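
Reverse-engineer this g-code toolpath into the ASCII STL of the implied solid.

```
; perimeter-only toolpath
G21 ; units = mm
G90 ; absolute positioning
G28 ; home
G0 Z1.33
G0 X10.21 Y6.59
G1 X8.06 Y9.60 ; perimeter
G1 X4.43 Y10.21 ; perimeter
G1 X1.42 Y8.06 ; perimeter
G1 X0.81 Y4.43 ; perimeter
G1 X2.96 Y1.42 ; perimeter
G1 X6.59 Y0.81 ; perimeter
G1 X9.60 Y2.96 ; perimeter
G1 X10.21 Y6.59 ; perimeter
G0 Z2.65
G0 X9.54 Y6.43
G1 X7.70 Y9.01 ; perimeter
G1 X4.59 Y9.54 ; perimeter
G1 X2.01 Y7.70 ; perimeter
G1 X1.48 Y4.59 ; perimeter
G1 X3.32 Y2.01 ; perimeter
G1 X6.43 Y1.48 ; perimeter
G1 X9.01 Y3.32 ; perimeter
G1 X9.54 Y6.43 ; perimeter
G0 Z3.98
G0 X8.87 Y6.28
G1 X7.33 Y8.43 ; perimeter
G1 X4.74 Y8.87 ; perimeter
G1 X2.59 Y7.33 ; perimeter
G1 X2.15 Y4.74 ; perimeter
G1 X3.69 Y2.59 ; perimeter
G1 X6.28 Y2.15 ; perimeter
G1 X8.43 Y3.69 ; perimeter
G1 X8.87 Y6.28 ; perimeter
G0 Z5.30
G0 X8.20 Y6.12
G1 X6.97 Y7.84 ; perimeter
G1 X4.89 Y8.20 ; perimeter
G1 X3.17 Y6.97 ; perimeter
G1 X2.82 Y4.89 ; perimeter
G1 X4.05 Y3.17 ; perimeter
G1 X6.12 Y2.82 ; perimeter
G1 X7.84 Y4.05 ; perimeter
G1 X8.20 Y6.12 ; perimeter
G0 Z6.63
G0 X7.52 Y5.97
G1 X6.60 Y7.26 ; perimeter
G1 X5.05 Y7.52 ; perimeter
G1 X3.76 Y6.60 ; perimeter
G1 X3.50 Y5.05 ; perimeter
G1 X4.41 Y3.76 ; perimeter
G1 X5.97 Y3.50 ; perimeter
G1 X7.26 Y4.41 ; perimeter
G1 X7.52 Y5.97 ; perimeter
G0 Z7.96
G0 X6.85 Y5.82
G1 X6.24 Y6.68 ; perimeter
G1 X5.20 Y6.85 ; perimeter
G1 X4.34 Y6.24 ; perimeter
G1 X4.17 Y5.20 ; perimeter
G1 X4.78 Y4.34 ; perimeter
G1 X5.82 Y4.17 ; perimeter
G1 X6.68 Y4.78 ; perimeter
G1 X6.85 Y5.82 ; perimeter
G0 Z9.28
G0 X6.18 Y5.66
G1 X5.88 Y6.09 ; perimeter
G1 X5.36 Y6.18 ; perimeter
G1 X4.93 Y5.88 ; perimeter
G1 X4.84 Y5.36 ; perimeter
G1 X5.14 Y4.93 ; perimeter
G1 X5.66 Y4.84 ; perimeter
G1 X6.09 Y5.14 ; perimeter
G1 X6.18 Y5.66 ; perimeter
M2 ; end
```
solid part
  facet normal 0.0000 0.0000 -1.0000
    outer loop
      vertex 4.28 10.88 0.00
      vertex 8.43 10.18 0.00
      vertex 10.88 6.74 0.00
    endloop
  endfacet
  facet normal 0.0000 0.0000 -1.0000
    outer loop
      vertex 0.84 8.43 0.00
      vertex 4.28 10.88 0.00
      vertex 10.88 6.74 0.00
    endloop
  endfacet
  facet normal 0.0000 0.0000 -1.0000
    outer loop
      vertex 0.14 4.28 0.00
      vertex 0.84 8.43 0.00
      vertex 10.88 6.74 0.00
    endloop
  endfacet
  facet normal 0.0000 0.0000 -1.0000
    outer loop
      vertex 2.59 0.84 0.00
      vertex 0.14 4.28 0.00
      vertex 10.88 6.74 0.00
    endloop
  endfacet
  facet normal 0.0000 0.0000 -1.0000
    outer loop
      vertex 6.74 0.14 0.00
      vertex 2.59 0.84 0.00
      vertex 10.88 6.74 0.00
    endloop
  endfacet
  facet normal 0.0000 0.0000 -1.0000
    outer loop
      vertex 10.18 2.59 0.00
      vertex 6.74 0.14 0.00
      vertex 10.88 6.74 0.00
    endloop
  endfacet
  facet normal 0.7345 0.5231 0.4324
    outer loop
      vertex 10.88 6.74 0.00
      vertex 8.43 10.18 0.00
      vertex 5.51 5.51 10.61
    endloop
  endfacet
  facet normal 0.1500 0.8890 0.4326
    outer loop
      vertex 8.43 10.18 0.00
      vertex 4.28 10.88 0.00
      vertex 5.51 5.51 10.61
    endloop
  endfacet
  facet normal -0.5231 0.7345 0.4324
    outer loop
      vertex 4.28 10.88 0.00
      vertex 0.84 8.43 0.00
      vertex 5.51 5.51 10.61
    endloop
  endfacet
  facet normal -0.8890 0.1500 0.4326
    outer loop
      vertex 0.84 8.43 0.00
      vertex 0.14 4.28 0.00
      vertex 5.51 5.51 10.61
    endloop
  endfacet
  facet normal -0.7345 -0.5231 0.4324
    outer loop
      vertex 0.14 4.28 0.00
      vertex 2.59 0.84 0.00
      vertex 5.51 5.51 10.61
    endloop
  endfacet
  facet normal -0.1500 -0.8890 0.4326
    outer loop
      vertex 2.59 0.84 0.00
      vertex 6.74 0.14 0.00
      vertex 5.51 5.51 10.61
    endloop
  endfacet
  facet normal 0.5231 -0.7345 0.4324
    outer loop
      vertex 6.74 0.14 0.00
      vertex 10.18 2.59 0.00
      vertex 5.51 5.51 10.61
    endloop
  endfacet
  facet normal 0.8890 -0.1500 0.4326
    outer loop
      vertex 10.18 2.59 0.00
      vertex 10.88 6.74 0.00
      vertex 5.51 5.51 10.61
    endloop
  endfacet
endsolid part

The G0 Z moves step by Δz≈1.33 mm. The G1 loops shrink linearly with z, so the solid tapers from its base footprint up to z≈10.6. Closing with a flat bottom cap and the tapered top and triangulating gives 14 facets — a regular 8-sided pyramid, base circumscribed radius ≈ 5.51 mm, apex at z ≈ 10.6 mm.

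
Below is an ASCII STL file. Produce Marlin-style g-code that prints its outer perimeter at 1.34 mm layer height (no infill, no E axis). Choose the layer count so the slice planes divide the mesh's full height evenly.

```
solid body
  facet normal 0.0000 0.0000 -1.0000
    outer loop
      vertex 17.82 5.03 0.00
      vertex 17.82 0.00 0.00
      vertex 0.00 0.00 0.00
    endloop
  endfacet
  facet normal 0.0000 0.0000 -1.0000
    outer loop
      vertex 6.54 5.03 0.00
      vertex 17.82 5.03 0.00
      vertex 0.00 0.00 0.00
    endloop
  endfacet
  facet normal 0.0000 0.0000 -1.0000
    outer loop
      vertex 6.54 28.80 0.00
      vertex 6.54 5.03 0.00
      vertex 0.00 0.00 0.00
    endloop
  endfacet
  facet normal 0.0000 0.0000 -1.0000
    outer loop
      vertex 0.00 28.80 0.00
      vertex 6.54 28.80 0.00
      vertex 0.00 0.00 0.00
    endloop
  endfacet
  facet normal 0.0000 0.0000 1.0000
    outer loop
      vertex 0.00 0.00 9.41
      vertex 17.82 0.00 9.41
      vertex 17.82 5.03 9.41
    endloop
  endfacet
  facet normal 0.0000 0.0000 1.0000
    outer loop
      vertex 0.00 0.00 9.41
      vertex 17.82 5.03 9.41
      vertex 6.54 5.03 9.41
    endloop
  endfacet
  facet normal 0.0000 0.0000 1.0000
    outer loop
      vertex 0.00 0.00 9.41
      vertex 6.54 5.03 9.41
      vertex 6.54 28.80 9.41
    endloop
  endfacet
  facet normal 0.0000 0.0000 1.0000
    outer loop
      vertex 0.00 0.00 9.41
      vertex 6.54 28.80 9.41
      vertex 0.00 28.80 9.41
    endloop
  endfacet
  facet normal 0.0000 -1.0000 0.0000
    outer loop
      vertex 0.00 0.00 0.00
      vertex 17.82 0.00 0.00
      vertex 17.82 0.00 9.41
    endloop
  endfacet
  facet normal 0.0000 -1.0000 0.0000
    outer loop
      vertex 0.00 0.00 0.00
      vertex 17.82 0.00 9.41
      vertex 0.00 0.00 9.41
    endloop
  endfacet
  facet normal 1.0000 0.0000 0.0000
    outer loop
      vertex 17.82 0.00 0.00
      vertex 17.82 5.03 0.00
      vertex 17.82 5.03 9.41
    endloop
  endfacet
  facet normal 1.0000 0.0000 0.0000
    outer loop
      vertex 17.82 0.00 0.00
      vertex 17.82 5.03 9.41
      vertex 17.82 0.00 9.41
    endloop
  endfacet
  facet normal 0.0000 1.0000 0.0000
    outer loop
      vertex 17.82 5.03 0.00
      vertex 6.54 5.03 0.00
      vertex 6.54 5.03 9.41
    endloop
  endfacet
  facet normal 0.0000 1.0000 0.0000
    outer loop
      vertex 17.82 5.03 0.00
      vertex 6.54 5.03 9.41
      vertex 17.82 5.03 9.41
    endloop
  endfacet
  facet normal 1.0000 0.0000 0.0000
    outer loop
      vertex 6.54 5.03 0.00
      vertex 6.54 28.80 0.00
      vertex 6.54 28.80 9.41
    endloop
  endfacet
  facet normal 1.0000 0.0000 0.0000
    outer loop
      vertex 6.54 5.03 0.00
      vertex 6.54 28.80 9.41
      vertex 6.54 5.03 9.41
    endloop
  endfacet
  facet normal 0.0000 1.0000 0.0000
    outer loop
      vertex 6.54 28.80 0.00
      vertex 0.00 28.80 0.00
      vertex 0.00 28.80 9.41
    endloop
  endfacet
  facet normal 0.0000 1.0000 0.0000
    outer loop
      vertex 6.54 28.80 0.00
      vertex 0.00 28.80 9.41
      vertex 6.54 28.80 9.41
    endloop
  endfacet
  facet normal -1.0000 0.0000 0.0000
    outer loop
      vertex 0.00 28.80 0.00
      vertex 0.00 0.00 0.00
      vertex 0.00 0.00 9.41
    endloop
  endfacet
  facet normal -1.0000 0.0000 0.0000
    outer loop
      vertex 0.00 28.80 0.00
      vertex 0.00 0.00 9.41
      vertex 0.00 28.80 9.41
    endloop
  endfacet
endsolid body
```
; perimeter-only toolpath
G21 ; units = mm
G90 ; absolute positioning
G28 ; home
; layer 1
G0 Z1.34
G0 X0.00 Y0.00
G1 X17.82 Y0.00
G1 X17.82 Y5.03
G1 X6.54 Y5.03
G1 X6.54 Y28.80
G1 X0.00 Y28.80
G1 X0.00 Y0.00
; layer 2
G0 Z2.69
G0 X0.00 Y0.00
G1 X17.82 Y0.00
G1 X17.82 Y5.03
G1 X6.54 Y5.03
G1 X6.54 Y28.80
G1 X0.00 Y28.80
G1 X0.00 Y0.00
; layer 3
G0 Z4.03
G0 X0.00 Y0.00
G1 X17.82 Y0.00
G1 X17.82 Y5.03
G1 X6.54 Y5.03
G1 X6.54 Y28.80
G1 X0.00 Y28.80
G1 X0.00 Y0.00
; layer 4
G0 Z5.38
G0 X0.00 Y0.00
G1 X17.82 Y0.00
G1 X17.82 Y5.03
G1 X6.54 Y5.03
G1 X6.54 Y28.80
G1 X0.00 Y28.80
G1 X0.00 Y0.00
; layer 5
G0 Z6.72
G0 X0.00 Y0.00
G1 X17.82 Y0.00
G1 X17.82 Y5.03
G1 X6.54 Y5.03
G1 X6.54 Y28.80
G1 X0.00 Y28.80
G1 X0.00 Y0.00
; layer 6
G0 Z8.07
G0 X0.00 Y0.00
G1 X17.82 Y0.00
G1 X17.82 Y5.03
G1 X6.54 Y5.03
G1 X6.54 Y28.80
G1 X0.00 Y28.80
G1 X0.00 Y0.00
; layer 7
G0 Z9.41
G0 X0.00 Y0.00
G1 X17.82 Y0.00
G1 X17.82 Y5.03
G1 X6.54 Y5.03
G1 X6.54 Y28.80
G1 X0.00 Y28.80
G1 X0.00 Y0.00
M2 ; end

The solid is an L-shaped prism: outer 17.8 × 28.8 mm, arm thicknesses ≈ 5.03 mm (horizontal) and 6.54 mm (vertical), extruded 9.41 mm in z. Slicing at Δz = 1.34 mm — 7 equal slices spanning the solid's height, so layer i sits at z = i·h/7 — gives 7 non-empty perimeters. Each is a 6-segment closed polygon; G0 lifts to the layer z and rapids to the start vertex, then G1 traces the edges.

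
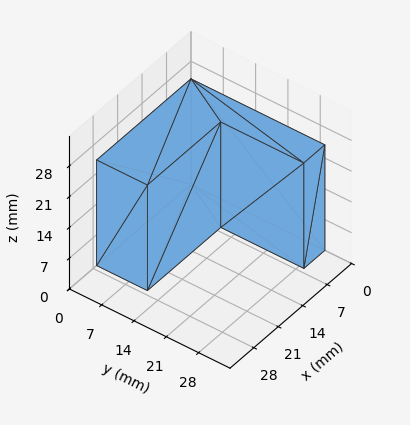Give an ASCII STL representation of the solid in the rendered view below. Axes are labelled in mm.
Reading the render: the shape is an L-shaped prism: outer 27 × 29 mm, arm thicknesses ≈ 11 mm (horizontal) and 6 mm (vertical), extruded 24 mm in z (dimensions read to the nearest mm from the axis ticks). For the STL, each face is triangulated and given an outward normal.

solid part
  facet normal 0.0000 0.0000 -1.0000
    outer loop
      vertex 27.0 11.0 0.0
      vertex 27.0 0.0 0.0
      vertex 0.0 0.0 0.0
    endloop
  endfacet
  facet normal 0.0000 0.0000 -1.0000
    outer loop
      vertex 6.0 11.0 0.0
      vertex 27.0 11.0 0.0
      vertex 0.0 0.0 0.0
    endloop
  endfacet
  facet normal 0.0000 0.0000 -1.0000
    outer loop
      vertex 6.0 29.0 0.0
      vertex 6.0 11.0 0.0
      vertex 0.0 0.0 0.0
    endloop
  endfacet
  facet normal 0.0000 0.0000 -1.0000
    outer loop
      vertex 0.0 29.0 0.0
      vertex 6.0 29.0 0.0
      vertex 0.0 0.0 0.0
    endloop
  endfacet
  facet normal 0.0000 0.0000 1.0000
    outer loop
      vertex 0.0 0.0 24.0
      vertex 27.0 0.0 24.0
      vertex 27.0 11.0 24.0
    endloop
  endfacet
  facet normal 0.0000 0.0000 1.0000
    outer loop
      vertex 0.0 0.0 24.0
      vertex 27.0 11.0 24.0
      vertex 6.0 11.0 24.0
    endloop
  endfacet
  facet normal 0.0000 0.0000 1.0000
    outer loop
      vertex 0.0 0.0 24.0
      vertex 6.0 11.0 24.0
      vertex 6.0 29.0 24.0
    endloop
  endfacet
  facet normal 0.0000 0.0000 1.0000
    outer loop
      vertex 0.0 0.0 24.0
      vertex 6.0 29.0 24.0
      vertex 0.0 29.0 24.0
    endloop
  endfacet
  facet normal 0.0000 -1.0000 0.0000
    outer loop
      vertex 0.0 0.0 0.0
      vertex 27.0 0.0 0.0
      vertex 27.0 0.0 24.0
    endloop
  endfacet
  facet normal 0.0000 -1.0000 0.0000
    outer loop
      vertex 0.0 0.0 0.0
      vertex 27.0 0.0 24.0
      vertex 0.0 0.0 24.0
    endloop
  endfacet
  facet normal 1.0000 0.0000 0.0000
    outer loop
      vertex 27.0 0.0 0.0
      vertex 27.0 11.0 0.0
      vertex 27.0 11.0 24.0
    endloop
  endfacet
  facet normal 1.0000 0.0000 0.0000
    outer loop
      vertex 27.0 0.0 0.0
      vertex 27.0 11.0 24.0
      vertex 27.0 0.0 24.0
    endloop
  endfacet
  facet normal 0.0000 1.0000 0.0000
    outer loop
      vertex 27.0 11.0 0.0
      vertex 6.0 11.0 0.0
      vertex 6.0 11.0 24.0
    endloop
  endfacet
  facet normal 0.0000 1.0000 0.0000
    outer loop
      vertex 27.0 11.0 0.0
      vertex 6.0 11.0 24.0
      vertex 27.0 11.0 24.0
    endloop
  endfacet
  facet normal 1.0000 0.0000 0.0000
    outer loop
      vertex 6.0 11.0 0.0
      vertex 6.0 29.0 0.0
      vertex 6.0 29.0 24.0
    endloop
  endfacet
  facet normal 1.0000 0.0000 0.0000
    outer loop
      vertex 6.0 11.0 0.0
      vertex 6.0 29.0 24.0
      vertex 6.0 11.0 24.0
    endloop
  endfacet
  facet normal 0.0000 1.0000 0.0000
    outer loop
      vertex 6.0 29.0 0.0
      vertex 0.0 29.0 0.0
      vertex 0.0 29.0 24.0
    endloop
  endfacet
  facet normal 0.0000 1.0000 0.0000
    outer loop
      vertex 6.0 29.0 0.0
      vertex 0.0 29.0 24.0
      vertex 6.0 29.0 24.0
    endloop
  endfacet
  facet normal -1.0000 0.0000 0.0000
    outer loop
      vertex 0.0 29.0 0.0
      vertex 0.0 0.0 0.0
      vertex 0.0 0.0 24.0
    endloop
  endfacet
  facet normal -1.0000 0.0000 0.0000
    outer loop
      vertex 0.0 29.0 0.0
      vertex 0.0 0.0 24.0
      vertex 0.0 29.0 24.0
    endloop
  endfacet
endsolid part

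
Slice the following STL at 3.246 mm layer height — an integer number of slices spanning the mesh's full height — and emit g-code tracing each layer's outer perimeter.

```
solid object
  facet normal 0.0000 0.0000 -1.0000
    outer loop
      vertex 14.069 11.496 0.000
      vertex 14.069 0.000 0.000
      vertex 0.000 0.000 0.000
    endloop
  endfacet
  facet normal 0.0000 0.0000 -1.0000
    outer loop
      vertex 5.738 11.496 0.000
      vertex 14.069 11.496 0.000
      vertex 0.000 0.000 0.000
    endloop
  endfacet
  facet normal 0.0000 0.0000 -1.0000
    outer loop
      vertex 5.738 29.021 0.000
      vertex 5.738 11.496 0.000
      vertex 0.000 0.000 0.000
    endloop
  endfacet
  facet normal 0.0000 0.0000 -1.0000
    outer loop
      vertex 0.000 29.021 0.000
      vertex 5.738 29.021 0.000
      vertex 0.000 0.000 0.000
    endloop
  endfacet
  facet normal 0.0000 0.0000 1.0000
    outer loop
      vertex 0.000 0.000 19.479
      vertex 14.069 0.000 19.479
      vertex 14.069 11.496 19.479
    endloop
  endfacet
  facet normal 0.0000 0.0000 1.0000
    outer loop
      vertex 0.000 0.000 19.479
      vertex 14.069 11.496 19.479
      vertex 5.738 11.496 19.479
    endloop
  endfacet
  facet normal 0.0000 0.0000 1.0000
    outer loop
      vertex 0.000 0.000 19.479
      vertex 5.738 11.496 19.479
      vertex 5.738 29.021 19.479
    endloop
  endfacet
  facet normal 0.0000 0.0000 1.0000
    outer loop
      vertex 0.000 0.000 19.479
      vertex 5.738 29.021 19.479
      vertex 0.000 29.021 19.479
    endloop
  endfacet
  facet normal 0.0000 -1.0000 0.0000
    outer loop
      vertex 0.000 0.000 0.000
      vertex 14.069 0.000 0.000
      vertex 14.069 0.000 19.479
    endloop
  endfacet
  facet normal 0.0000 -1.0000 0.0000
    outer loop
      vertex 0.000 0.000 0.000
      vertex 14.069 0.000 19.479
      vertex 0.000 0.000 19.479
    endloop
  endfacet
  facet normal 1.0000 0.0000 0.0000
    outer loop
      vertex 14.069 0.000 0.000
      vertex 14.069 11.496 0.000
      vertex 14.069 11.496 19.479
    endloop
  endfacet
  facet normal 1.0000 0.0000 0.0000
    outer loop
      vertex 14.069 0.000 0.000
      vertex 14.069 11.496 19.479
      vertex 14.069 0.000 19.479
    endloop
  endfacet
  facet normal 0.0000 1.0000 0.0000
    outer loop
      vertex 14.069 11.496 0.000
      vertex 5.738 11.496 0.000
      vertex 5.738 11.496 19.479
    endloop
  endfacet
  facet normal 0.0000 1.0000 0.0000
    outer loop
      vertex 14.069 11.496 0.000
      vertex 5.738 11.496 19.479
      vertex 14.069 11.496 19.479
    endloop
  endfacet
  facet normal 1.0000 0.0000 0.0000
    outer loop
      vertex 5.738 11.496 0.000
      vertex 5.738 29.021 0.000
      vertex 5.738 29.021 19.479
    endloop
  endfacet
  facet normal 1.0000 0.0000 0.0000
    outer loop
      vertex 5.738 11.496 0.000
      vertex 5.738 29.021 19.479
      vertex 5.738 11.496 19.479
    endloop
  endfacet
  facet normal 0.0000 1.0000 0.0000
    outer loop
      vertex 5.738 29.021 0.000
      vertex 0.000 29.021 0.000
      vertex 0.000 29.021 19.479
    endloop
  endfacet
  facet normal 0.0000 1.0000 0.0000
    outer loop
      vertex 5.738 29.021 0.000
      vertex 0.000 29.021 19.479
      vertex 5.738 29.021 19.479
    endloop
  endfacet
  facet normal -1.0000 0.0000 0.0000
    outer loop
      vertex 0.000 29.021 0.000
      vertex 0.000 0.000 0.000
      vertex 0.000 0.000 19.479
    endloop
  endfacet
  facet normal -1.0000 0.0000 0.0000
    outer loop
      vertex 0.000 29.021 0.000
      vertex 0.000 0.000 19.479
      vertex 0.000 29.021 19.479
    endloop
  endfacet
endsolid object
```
; perimeter-only toolpath
G21 ; units = mm
G90 ; absolute positioning
G28 ; home
; layer 1
G0 Z3.246
G0 X0.000 Y0.000
G1 X14.069 Y0.000
G1 X14.069 Y11.496
G1 X5.738 Y11.496
G1 X5.738 Y29.021
G1 X0.000 Y29.021
G1 X0.000 Y0.000
; layer 2
G0 Z6.493
G0 X0.000 Y0.000
G1 X14.069 Y0.000
G1 X14.069 Y11.496
G1 X5.738 Y11.496
G1 X5.738 Y29.021
G1 X0.000 Y29.021
G1 X0.000 Y0.000
; layer 3
G0 Z9.739
G0 X0.000 Y0.000
G1 X14.069 Y0.000
G1 X14.069 Y11.496
G1 X5.738 Y11.496
G1 X5.738 Y29.021
G1 X0.000 Y29.021
G1 X0.000 Y0.000
; layer 4
G0 Z12.986
G0 X0.000 Y0.000
G1 X14.069 Y0.000
G1 X14.069 Y11.496
G1 X5.738 Y11.496
G1 X5.738 Y29.021
G1 X0.000 Y29.021
G1 X0.000 Y0.000
; layer 5
G0 Z16.232
G0 X0.000 Y0.000
G1 X14.069 Y0.000
G1 X14.069 Y11.496
G1 X5.738 Y11.496
G1 X5.738 Y29.021
G1 X0.000 Y29.021
G1 X0.000 Y0.000
; layer 6
G0 Z19.479
G0 X0.000 Y0.000
G1 X14.069 Y0.000
G1 X14.069 Y11.496
G1 X5.738 Y11.496
G1 X5.738 Y29.021
G1 X0.000 Y29.021
G1 X0.000 Y0.000
M2 ; end

The solid is an L-shaped prism: outer 14.1 × 29 mm, arm thicknesses ≈ 11.5 mm (horizontal) and 5.74 mm (vertical), extruded 19.5 mm in z. Slicing at Δz = 3.246 mm — 6 equal slices spanning the solid's height, so layer i sits at z = i·h/6 — gives 6 non-empty perimeters. Each is a 6-segment closed polygon; G0 lifts to the layer z and rapids to the start vertex, then G1 traces the edges.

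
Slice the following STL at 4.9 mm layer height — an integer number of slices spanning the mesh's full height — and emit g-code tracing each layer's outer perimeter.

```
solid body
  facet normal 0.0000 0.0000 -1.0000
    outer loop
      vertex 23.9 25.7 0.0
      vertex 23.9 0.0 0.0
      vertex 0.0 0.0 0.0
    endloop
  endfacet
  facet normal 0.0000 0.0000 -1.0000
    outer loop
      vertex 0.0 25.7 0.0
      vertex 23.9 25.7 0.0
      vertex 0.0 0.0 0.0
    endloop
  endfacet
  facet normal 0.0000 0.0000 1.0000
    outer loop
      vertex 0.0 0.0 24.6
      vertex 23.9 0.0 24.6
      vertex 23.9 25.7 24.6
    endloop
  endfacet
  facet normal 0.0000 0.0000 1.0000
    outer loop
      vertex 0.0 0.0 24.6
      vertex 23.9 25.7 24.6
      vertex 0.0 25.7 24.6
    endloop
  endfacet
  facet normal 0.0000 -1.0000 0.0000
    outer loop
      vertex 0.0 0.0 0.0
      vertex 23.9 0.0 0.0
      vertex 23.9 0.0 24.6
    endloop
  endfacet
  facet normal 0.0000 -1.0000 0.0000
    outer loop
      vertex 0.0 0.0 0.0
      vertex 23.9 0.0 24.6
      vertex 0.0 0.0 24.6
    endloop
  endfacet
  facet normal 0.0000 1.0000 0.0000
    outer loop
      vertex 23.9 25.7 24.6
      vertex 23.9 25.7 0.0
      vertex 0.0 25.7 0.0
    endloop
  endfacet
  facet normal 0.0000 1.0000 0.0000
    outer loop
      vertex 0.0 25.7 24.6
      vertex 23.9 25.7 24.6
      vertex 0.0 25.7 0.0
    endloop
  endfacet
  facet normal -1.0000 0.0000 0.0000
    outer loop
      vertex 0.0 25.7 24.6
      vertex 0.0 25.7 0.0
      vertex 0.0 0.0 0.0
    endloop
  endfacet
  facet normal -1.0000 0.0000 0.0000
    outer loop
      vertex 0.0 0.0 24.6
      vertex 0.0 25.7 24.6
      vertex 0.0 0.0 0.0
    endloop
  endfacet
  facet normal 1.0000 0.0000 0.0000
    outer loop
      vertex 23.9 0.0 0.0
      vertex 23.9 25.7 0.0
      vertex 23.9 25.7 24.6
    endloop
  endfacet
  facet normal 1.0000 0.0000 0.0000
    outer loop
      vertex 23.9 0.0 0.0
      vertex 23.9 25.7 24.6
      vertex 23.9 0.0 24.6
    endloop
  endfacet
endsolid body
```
; perimeter-only toolpath
G21 ; units = mm
G90 ; absolute positioning
G28 ; home
; layer 1
G0 Z4.9
G0 X0.0 Y0.0
G1 X23.9 Y0.0
G1 X23.9 Y25.7
G1 X0.0 Y25.7
G1 X0.0 Y0.0
; layer 2
G0 Z9.8
G0 X0.0 Y0.0
G1 X23.9 Y0.0
G1 X23.9 Y25.7
G1 X0.0 Y25.7
G1 X0.0 Y0.0
; layer 3
G0 Z14.8
G0 X0.0 Y0.0
G1 X23.9 Y0.0
G1 X23.9 Y25.7
G1 X0.0 Y25.7
G1 X0.0 Y0.0
; layer 4
G0 Z19.7
G0 X0.0 Y0.0
G1 X23.9 Y0.0
G1 X23.9 Y25.7
G1 X0.0 Y25.7
G1 X0.0 Y0.0
; layer 5
G0 Z24.6
G0 X0.0 Y0.0
G1 X23.9 Y0.0
G1 X23.9 Y25.7
G1 X0.0 Y25.7
G1 X0.0 Y0.0
M2 ; end

The solid is a rectangular box, roughly 23.9 × 25.7 mm footprint and 24.6 mm tall. Slicing at Δz = 4.9 mm — 5 equal slices spanning the solid's height, so layer i sits at z = i·h/5 — gives 5 non-empty perimeters. Each is a 4-segment closed polygon; G0 lifts to the layer z and rapids to the start vertex, then G1 traces the edges.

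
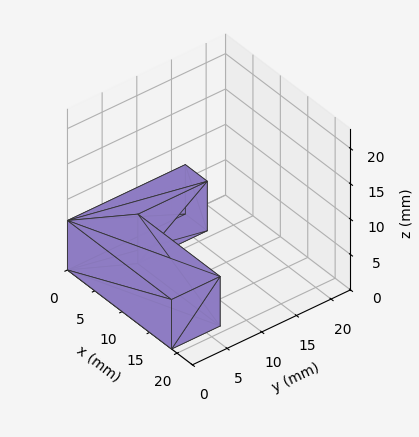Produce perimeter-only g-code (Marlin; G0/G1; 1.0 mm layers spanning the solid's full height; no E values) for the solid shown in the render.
Reading the render: the shape is an L-shaped prism: outer 19 × 17 mm, arm thicknesses ≈ 7 mm (horizontal) and 4 mm (vertical), extruded 7 mm in z (dimensions read to the nearest mm from the axis ticks). For the g-code, the solid's height is divided into equal slices at the stated Δz and each level perimeter traced with G1 moves after a G0 lift.

; perimeter-only toolpath
G21 ; units = mm
G90 ; absolute positioning
G28 ; home
; layer 1
G0 Z1.0
G0 X0.0 Y0.0
G1 X19.0 Y0.0
G1 X19.0 Y7.0
G1 X4.0 Y7.0
G1 X4.0 Y17.0
G1 X0.0 Y17.0
G1 X0.0 Y0.0
; layer 2
G0 Z2.0
G0 X0.0 Y0.0
G1 X19.0 Y0.0
G1 X19.0 Y7.0
G1 X4.0 Y7.0
G1 X4.0 Y17.0
G1 X0.0 Y17.0
G1 X0.0 Y0.0
; layer 3
G0 Z3.0
G0 X0.0 Y0.0
G1 X19.0 Y0.0
G1 X19.0 Y7.0
G1 X4.0 Y7.0
G1 X4.0 Y17.0
G1 X0.0 Y17.0
G1 X0.0 Y0.0
; layer 4
G0 Z4.0
G0 X0.0 Y0.0
G1 X19.0 Y0.0
G1 X19.0 Y7.0
G1 X4.0 Y7.0
G1 X4.0 Y17.0
G1 X0.0 Y17.0
G1 X0.0 Y0.0
; layer 5
G0 Z5.0
G0 X0.0 Y0.0
G1 X19.0 Y0.0
G1 X19.0 Y7.0
G1 X4.0 Y7.0
G1 X4.0 Y17.0
G1 X0.0 Y17.0
G1 X0.0 Y0.0
; layer 6
G0 Z6.0
G0 X0.0 Y0.0
G1 X19.0 Y0.0
G1 X19.0 Y7.0
G1 X4.0 Y7.0
G1 X4.0 Y17.0
G1 X0.0 Y17.0
G1 X0.0 Y0.0
; layer 7
G0 Z7.0
G0 X0.0 Y0.0
G1 X19.0 Y0.0
G1 X19.0 Y7.0
G1 X4.0 Y7.0
G1 X4.0 Y17.0
G1 X0.0 Y17.0
G1 X0.0 Y0.0
M2 ; end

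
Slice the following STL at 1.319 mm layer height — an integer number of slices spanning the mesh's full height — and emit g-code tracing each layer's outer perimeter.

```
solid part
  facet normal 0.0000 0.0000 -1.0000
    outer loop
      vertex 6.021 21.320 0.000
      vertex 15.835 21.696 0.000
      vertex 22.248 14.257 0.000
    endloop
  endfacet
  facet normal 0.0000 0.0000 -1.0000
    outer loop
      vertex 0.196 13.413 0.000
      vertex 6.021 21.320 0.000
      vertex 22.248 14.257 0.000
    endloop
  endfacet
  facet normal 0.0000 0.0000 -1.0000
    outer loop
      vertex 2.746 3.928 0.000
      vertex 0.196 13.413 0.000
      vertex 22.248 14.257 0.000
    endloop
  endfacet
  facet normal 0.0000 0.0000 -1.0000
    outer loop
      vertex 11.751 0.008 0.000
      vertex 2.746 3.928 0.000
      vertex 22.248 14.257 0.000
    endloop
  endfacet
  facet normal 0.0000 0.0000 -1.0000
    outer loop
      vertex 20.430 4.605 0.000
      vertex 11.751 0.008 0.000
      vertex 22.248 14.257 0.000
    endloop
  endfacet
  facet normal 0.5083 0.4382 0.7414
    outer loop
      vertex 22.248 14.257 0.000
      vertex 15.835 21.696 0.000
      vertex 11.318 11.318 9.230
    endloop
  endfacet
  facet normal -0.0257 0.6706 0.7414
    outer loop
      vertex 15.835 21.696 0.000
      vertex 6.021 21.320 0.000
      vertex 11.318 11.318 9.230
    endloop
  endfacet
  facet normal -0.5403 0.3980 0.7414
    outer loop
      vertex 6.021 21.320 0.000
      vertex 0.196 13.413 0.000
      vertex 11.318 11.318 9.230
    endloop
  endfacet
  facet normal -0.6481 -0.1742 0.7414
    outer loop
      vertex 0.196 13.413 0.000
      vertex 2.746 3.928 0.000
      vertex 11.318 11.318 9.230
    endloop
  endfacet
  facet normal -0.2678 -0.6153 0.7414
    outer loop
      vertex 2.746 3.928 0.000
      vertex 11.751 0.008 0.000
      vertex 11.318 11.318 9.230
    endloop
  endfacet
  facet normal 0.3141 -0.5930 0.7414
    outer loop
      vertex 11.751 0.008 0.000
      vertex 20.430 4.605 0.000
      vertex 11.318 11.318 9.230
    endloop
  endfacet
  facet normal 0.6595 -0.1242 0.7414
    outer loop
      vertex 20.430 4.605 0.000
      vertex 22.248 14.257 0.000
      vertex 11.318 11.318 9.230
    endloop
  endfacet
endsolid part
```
; perimeter-only toolpath
G21 ; units = mm
G90 ; absolute positioning
G28 ; home
; layer 1
G0 Z1.319
G0 X20.687 Y13.837
G1 X15.190 Y20.213
G1 X6.778 Y19.891
G1 X1.785 Y13.114
G1 X3.971 Y4.984
G1 X11.689 Y1.624
G1 X19.128 Y5.564
G1 X20.687 Y13.837
; layer 2
G0 Z2.637
G0 X19.125 Y13.417
G1 X14.544 Y18.731
G1 X7.534 Y18.462
G1 X3.374 Y12.814
G1 X5.195 Y6.039
G1 X11.627 Y3.239
G1 X17.827 Y6.523
G1 X19.125 Y13.417
; layer 3
G0 Z3.956
G0 X17.564 Y12.997
G1 X13.899 Y17.248
G1 X8.291 Y17.033
G1 X4.963 Y12.515
G1 X6.420 Y7.095
G1 X11.565 Y4.855
G1 X16.525 Y7.482
G1 X17.564 Y12.997
; layer 4
G0 Z5.274
G0 X16.002 Y12.578
G1 X13.254 Y15.766
G1 X9.048 Y15.605
G1 X6.551 Y12.216
G1 X7.644 Y8.151
G1 X11.504 Y6.471
G1 X15.223 Y8.441
G1 X16.002 Y12.578
; layer 5
G0 Z6.593
G0 X14.441 Y12.158
G1 X12.609 Y14.283
G1 X9.805 Y14.176
G1 X8.140 Y11.917
G1 X8.869 Y9.207
G1 X11.442 Y8.087
G1 X13.921 Y9.400
G1 X14.441 Y12.158
; layer 6
G0 Z7.911
G0 X12.879 Y11.738
G1 X11.963 Y12.801
G1 X10.561 Y12.747
G1 X9.729 Y11.617
G1 X10.093 Y10.262
G1 X11.380 Y9.702
G1 X12.620 Y10.359
G1 X12.879 Y11.738
M2 ; end

The solid is a regular 7-sided pyramid, base circumscribed radius ≈ 11.3 mm, apex at z ≈ 9.23 mm. Slicing at Δz = 1.319 mm — 7 equal slices spanning the solid's height, so layer i sits at z = i·h/7 — gives 6 non-empty perimeters. Each is a 7-segment closed polygon; G0 lifts to the layer z and rapids to the start vertex, then G1 traces the edges. The cross-section shrinks linearly with z (the slice at the apex is degenerate and omitted).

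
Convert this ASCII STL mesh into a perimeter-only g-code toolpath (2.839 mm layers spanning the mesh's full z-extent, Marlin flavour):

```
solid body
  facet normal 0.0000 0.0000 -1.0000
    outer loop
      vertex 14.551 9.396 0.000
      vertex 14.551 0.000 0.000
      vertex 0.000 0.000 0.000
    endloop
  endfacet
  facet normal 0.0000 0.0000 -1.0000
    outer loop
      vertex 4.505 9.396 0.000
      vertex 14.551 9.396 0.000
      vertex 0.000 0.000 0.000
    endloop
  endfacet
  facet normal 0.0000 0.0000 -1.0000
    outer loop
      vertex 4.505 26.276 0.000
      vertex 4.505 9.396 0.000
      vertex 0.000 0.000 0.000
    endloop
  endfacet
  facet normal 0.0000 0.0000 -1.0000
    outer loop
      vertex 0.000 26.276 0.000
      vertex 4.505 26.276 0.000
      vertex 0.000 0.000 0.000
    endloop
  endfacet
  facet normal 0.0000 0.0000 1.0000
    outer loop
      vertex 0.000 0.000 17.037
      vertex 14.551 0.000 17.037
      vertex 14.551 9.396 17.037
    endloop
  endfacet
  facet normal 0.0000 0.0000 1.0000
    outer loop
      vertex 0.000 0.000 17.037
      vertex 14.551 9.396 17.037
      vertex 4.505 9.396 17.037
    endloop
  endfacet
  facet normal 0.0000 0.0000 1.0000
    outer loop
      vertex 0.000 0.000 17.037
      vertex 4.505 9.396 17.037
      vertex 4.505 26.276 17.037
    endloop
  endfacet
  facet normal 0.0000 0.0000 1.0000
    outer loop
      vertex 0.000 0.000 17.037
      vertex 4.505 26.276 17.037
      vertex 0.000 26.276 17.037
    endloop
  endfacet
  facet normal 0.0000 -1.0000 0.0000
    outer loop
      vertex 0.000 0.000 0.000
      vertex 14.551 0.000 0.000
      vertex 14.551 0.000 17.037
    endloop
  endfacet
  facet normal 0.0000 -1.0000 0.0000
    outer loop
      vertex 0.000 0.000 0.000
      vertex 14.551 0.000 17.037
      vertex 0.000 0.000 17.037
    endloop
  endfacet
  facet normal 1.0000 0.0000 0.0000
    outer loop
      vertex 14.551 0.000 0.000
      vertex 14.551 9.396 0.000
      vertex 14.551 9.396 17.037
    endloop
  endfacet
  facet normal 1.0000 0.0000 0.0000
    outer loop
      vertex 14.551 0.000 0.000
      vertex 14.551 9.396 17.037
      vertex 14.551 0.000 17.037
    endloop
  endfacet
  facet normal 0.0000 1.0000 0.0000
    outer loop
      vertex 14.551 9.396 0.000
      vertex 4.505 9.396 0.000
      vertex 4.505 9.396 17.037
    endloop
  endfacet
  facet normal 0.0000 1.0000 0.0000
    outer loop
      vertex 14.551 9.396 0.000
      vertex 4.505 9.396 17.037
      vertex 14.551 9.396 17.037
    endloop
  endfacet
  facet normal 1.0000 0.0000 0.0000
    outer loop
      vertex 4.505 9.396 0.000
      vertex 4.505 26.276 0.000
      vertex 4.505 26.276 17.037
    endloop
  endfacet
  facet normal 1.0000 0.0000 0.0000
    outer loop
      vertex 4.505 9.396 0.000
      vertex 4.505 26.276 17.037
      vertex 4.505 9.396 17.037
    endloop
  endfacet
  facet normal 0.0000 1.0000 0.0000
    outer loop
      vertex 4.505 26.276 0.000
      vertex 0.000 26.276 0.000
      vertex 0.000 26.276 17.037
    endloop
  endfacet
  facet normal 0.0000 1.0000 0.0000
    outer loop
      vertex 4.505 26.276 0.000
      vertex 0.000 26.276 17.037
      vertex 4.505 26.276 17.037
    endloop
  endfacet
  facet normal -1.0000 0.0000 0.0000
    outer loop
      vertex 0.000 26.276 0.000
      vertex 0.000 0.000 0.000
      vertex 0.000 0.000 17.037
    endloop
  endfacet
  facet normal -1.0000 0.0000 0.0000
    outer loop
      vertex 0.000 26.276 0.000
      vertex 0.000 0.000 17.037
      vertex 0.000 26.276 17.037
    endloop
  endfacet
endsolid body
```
; perimeter-only toolpath
G21 ; units = mm
G90 ; absolute positioning
G28 ; home
; layer 1
G0 Z2.839
G0 X0.000 Y0.000
G1 X14.551 Y0.000
G1 X14.551 Y9.396
G1 X4.505 Y9.396
G1 X4.505 Y26.276
G1 X0.000 Y26.276
G1 X0.000 Y0.000
; layer 2
G0 Z5.679
G0 X0.000 Y0.000
G1 X14.551 Y0.000
G1 X14.551 Y9.396
G1 X4.505 Y9.396
G1 X4.505 Y26.276
G1 X0.000 Y26.276
G1 X0.000 Y0.000
; layer 3
G0 Z8.518
G0 X0.000 Y0.000
G1 X14.551 Y0.000
G1 X14.551 Y9.396
G1 X4.505 Y9.396
G1 X4.505 Y26.276
G1 X0.000 Y26.276
G1 X0.000 Y0.000
; layer 4
G0 Z11.358
G0 X0.000 Y0.000
G1 X14.551 Y0.000
G1 X14.551 Y9.396
G1 X4.505 Y9.396
G1 X4.505 Y26.276
G1 X0.000 Y26.276
G1 X0.000 Y0.000
; layer 5
G0 Z14.197
G0 X0.000 Y0.000
G1 X14.551 Y0.000
G1 X14.551 Y9.396
G1 X4.505 Y9.396
G1 X4.505 Y26.276
G1 X0.000 Y26.276
G1 X0.000 Y0.000
; layer 6
G0 Z17.037
G0 X0.000 Y0.000
G1 X14.551 Y0.000
G1 X14.551 Y9.396
G1 X4.505 Y9.396
G1 X4.505 Y26.276
G1 X0.000 Y26.276
G1 X0.000 Y0.000
M2 ; end

The solid is an L-shaped prism: outer 14.6 × 26.3 mm, arm thicknesses ≈ 9.4 mm (horizontal) and 4.5 mm (vertical), extruded 17 mm in z. Slicing at Δz = 2.839 mm — 6 equal slices spanning the solid's height, so layer i sits at z = i·h/6 — gives 6 non-empty perimeters. Each is a 6-segment closed polygon; G0 lifts to the layer z and rapids to the start vertex, then G1 traces the edges.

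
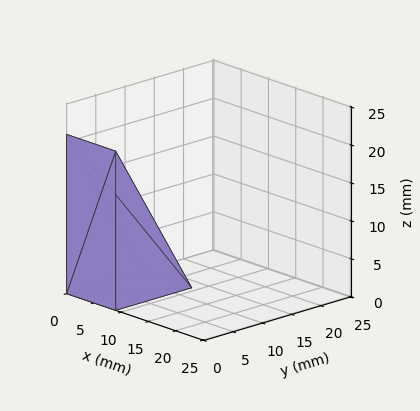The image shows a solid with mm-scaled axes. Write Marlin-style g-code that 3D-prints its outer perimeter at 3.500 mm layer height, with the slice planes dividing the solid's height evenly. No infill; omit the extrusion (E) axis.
Reading the render: the shape is a wedge (ramp): 9 × 13 mm base, rising to 21 mm along the y=0 edge and sloping linearly to z=0 at y=13 (dimensions read to the nearest mm from the axis ticks). For the g-code, the solid's height is divided into equal slices at the stated Δz and each level perimeter traced with G1 moves after a G0 lift.

; perimeter-only toolpath
G21 ; units = mm
G90 ; absolute positioning
G28 ; home
; layer 1
G0 Z3.500
G0 X0.000 Y0.000
G1 X9.000 Y0.000
G1 X9.000 Y10.833
G1 X0.000 Y10.833
G1 X0.000 Y0.000
; layer 2
G0 Z7.000
G0 X0.000 Y0.000
G1 X9.000 Y0.000
G1 X9.000 Y8.667
G1 X0.000 Y8.667
G1 X0.000 Y0.000
; layer 3
G0 Z10.500
G0 X0.000 Y0.000
G1 X9.000 Y0.000
G1 X9.000 Y6.500
G1 X0.000 Y6.500
G1 X0.000 Y0.000
; layer 4
G0 Z14.000
G0 X0.000 Y0.000
G1 X9.000 Y0.000
G1 X9.000 Y4.333
G1 X0.000 Y4.333
G1 X0.000 Y0.000
; layer 5
G0 Z17.500
G0 X0.000 Y0.000
G1 X9.000 Y0.000
G1 X9.000 Y2.167
G1 X0.000 Y2.167
G1 X0.000 Y0.000
M2 ; end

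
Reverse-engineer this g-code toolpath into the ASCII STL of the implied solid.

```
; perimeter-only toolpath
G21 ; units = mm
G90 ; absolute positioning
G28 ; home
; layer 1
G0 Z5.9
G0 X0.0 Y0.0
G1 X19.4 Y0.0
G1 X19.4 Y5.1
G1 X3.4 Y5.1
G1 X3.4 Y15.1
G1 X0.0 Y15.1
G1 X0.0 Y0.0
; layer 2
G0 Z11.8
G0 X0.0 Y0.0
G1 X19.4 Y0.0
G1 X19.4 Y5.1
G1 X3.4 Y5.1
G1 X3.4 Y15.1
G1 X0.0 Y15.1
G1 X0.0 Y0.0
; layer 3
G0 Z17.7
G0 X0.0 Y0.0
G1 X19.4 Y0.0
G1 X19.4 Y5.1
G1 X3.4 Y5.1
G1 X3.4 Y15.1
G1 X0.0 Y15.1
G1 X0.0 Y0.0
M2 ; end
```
solid part
  facet normal 0.0000 0.0000 -1.0000
    outer loop
      vertex 19.4 5.1 0.0
      vertex 19.4 0.0 0.0
      vertex 0.0 0.0 0.0
    endloop
  endfacet
  facet normal 0.0000 0.0000 -1.0000
    outer loop
      vertex 3.4 5.1 0.0
      vertex 19.4 5.1 0.0
      vertex 0.0 0.0 0.0
    endloop
  endfacet
  facet normal 0.0000 0.0000 -1.0000
    outer loop
      vertex 3.4 15.1 0.0
      vertex 3.4 5.1 0.0
      vertex 0.0 0.0 0.0
    endloop
  endfacet
  facet normal 0.0000 0.0000 -1.0000
    outer loop
      vertex 0.0 15.1 0.0
      vertex 3.4 15.1 0.0
      vertex 0.0 0.0 0.0
    endloop
  endfacet
  facet normal 0.0000 0.0000 1.0000
    outer loop
      vertex 0.0 0.0 17.7
      vertex 19.4 0.0 17.7
      vertex 19.4 5.1 17.7
    endloop
  endfacet
  facet normal 0.0000 0.0000 1.0000
    outer loop
      vertex 0.0 0.0 17.7
      vertex 19.4 5.1 17.7
      vertex 3.4 5.1 17.7
    endloop
  endfacet
  facet normal 0.0000 0.0000 1.0000
    outer loop
      vertex 0.0 0.0 17.7
      vertex 3.4 5.1 17.7
      vertex 3.4 15.1 17.7
    endloop
  endfacet
  facet normal 0.0000 0.0000 1.0000
    outer loop
      vertex 0.0 0.0 17.7
      vertex 3.4 15.1 17.7
      vertex 0.0 15.1 17.7
    endloop
  endfacet
  facet normal 0.0000 -1.0000 0.0000
    outer loop
      vertex 0.0 0.0 0.0
      vertex 19.4 0.0 0.0
      vertex 19.4 0.0 17.7
    endloop
  endfacet
  facet normal 0.0000 -1.0000 0.0000
    outer loop
      vertex 0.0 0.0 0.0
      vertex 19.4 0.0 17.7
      vertex 0.0 0.0 17.7
    endloop
  endfacet
  facet normal 1.0000 0.0000 0.0000
    outer loop
      vertex 19.4 0.0 0.0
      vertex 19.4 5.1 0.0
      vertex 19.4 5.1 17.7
    endloop
  endfacet
  facet normal 1.0000 0.0000 0.0000
    outer loop
      vertex 19.4 0.0 0.0
      vertex 19.4 5.1 17.7
      vertex 19.4 0.0 17.7
    endloop
  endfacet
  facet normal 0.0000 1.0000 0.0000
    outer loop
      vertex 19.4 5.1 0.0
      vertex 3.4 5.1 0.0
      vertex 3.4 5.1 17.7
    endloop
  endfacet
  facet normal 0.0000 1.0000 0.0000
    outer loop
      vertex 19.4 5.1 0.0
      vertex 3.4 5.1 17.7
      vertex 19.4 5.1 17.7
    endloop
  endfacet
  facet normal 1.0000 0.0000 0.0000
    outer loop
      vertex 3.4 5.1 0.0
      vertex 3.4 15.1 0.0
      vertex 3.4 15.1 17.7
    endloop
  endfacet
  facet normal 1.0000 0.0000 0.0000
    outer loop
      vertex 3.4 5.1 0.0
      vertex 3.4 15.1 17.7
      vertex 3.4 5.1 17.7
    endloop
  endfacet
  facet normal 0.0000 1.0000 0.0000
    outer loop
      vertex 3.4 15.1 0.0
      vertex 0.0 15.1 0.0
      vertex 0.0 15.1 17.7
    endloop
  endfacet
  facet normal 0.0000 1.0000 0.0000
    outer loop
      vertex 3.4 15.1 0.0
      vertex 0.0 15.1 17.7
      vertex 3.4 15.1 17.7
    endloop
  endfacet
  facet normal -1.0000 0.0000 0.0000
    outer loop
      vertex 0.0 15.1 0.0
      vertex 0.0 0.0 0.0
      vertex 0.0 0.0 17.7
    endloop
  endfacet
  facet normal -1.0000 0.0000 0.0000
    outer loop
      vertex 0.0 15.1 0.0
      vertex 0.0 0.0 17.7
      vertex 0.0 15.1 17.7
    endloop
  endfacet
endsolid part

The G0 Z moves step by Δz≈5.9 mm. Every layer's G1 loop is the same polygon, so the solid is a straight extrusion of it from z=0 to z≈17.7. Closing with flat bottom and top caps and triangulating gives 20 facets — an L-shaped prism: outer 19.4 × 15.1 mm, arm thicknesses ≈ 5.1 mm (horizontal) and 3.4 mm (vertical), extruded 17.7 mm in z.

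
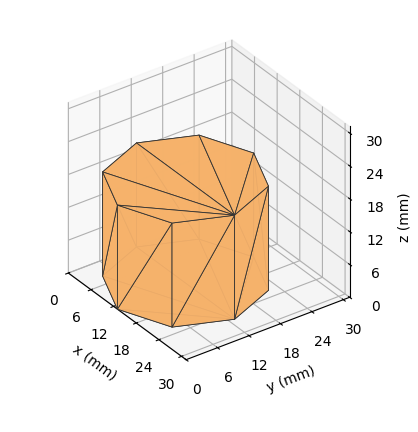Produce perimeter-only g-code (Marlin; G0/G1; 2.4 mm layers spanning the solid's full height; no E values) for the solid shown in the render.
Reading the render: the shape is a regular 8-sided prism (a cylinder approximated with 8 flat sides), circumscribed radius ≈ 13 mm, height ≈ 19 mm (dimensions read to the nearest mm from the axis ticks). For the g-code, the solid's height is divided into equal slices at the stated Δz and each level perimeter traced with G1 moves after a G0 lift.

; perimeter-only toolpath
G21 ; units = mm
G90 ; absolute positioning
G28 ; home
; layer 1
G0 Z2.4
G0 X26.0 Y13.0
G1 X22.2 Y22.2
G1 X13.0 Y26.0
G1 X3.8 Y22.2
G1 X0.0 Y13.0
G1 X3.8 Y3.8
G1 X13.0 Y0.0
G1 X22.2 Y3.8
G1 X26.0 Y13.0
; layer 2
G0 Z4.8
G0 X26.0 Y13.0
G1 X22.2 Y22.2
G1 X13.0 Y26.0
G1 X3.8 Y22.2
G1 X0.0 Y13.0
G1 X3.8 Y3.8
G1 X13.0 Y0.0
G1 X22.2 Y3.8
G1 X26.0 Y13.0
; layer 3
G0 Z7.1
G0 X26.0 Y13.0
G1 X22.2 Y22.2
G1 X13.0 Y26.0
G1 X3.8 Y22.2
G1 X0.0 Y13.0
G1 X3.8 Y3.8
G1 X13.0 Y0.0
G1 X22.2 Y3.8
G1 X26.0 Y13.0
; layer 4
G0 Z9.5
G0 X26.0 Y13.0
G1 X22.2 Y22.2
G1 X13.0 Y26.0
G1 X3.8 Y22.2
G1 X0.0 Y13.0
G1 X3.8 Y3.8
G1 X13.0 Y0.0
G1 X22.2 Y3.8
G1 X26.0 Y13.0
; layer 5
G0 Z11.9
G0 X26.0 Y13.0
G1 X22.2 Y22.2
G1 X13.0 Y26.0
G1 X3.8 Y22.2
G1 X0.0 Y13.0
G1 X3.8 Y3.8
G1 X13.0 Y0.0
G1 X22.2 Y3.8
G1 X26.0 Y13.0
; layer 6
G0 Z14.2
G0 X26.0 Y13.0
G1 X22.2 Y22.2
G1 X13.0 Y26.0
G1 X3.8 Y22.2
G1 X0.0 Y13.0
G1 X3.8 Y3.8
G1 X13.0 Y0.0
G1 X22.2 Y3.8
G1 X26.0 Y13.0
; layer 7
G0 Z16.6
G0 X26.0 Y13.0
G1 X22.2 Y22.2
G1 X13.0 Y26.0
G1 X3.8 Y22.2
G1 X0.0 Y13.0
G1 X3.8 Y3.8
G1 X13.0 Y0.0
G1 X22.2 Y3.8
G1 X26.0 Y13.0
; layer 8
G0 Z19.0
G0 X26.0 Y13.0
G1 X22.2 Y22.2
G1 X13.0 Y26.0
G1 X3.8 Y22.2
G1 X0.0 Y13.0
G1 X3.8 Y3.8
G1 X13.0 Y0.0
G1 X22.2 Y3.8
G1 X26.0 Y13.0
M2 ; end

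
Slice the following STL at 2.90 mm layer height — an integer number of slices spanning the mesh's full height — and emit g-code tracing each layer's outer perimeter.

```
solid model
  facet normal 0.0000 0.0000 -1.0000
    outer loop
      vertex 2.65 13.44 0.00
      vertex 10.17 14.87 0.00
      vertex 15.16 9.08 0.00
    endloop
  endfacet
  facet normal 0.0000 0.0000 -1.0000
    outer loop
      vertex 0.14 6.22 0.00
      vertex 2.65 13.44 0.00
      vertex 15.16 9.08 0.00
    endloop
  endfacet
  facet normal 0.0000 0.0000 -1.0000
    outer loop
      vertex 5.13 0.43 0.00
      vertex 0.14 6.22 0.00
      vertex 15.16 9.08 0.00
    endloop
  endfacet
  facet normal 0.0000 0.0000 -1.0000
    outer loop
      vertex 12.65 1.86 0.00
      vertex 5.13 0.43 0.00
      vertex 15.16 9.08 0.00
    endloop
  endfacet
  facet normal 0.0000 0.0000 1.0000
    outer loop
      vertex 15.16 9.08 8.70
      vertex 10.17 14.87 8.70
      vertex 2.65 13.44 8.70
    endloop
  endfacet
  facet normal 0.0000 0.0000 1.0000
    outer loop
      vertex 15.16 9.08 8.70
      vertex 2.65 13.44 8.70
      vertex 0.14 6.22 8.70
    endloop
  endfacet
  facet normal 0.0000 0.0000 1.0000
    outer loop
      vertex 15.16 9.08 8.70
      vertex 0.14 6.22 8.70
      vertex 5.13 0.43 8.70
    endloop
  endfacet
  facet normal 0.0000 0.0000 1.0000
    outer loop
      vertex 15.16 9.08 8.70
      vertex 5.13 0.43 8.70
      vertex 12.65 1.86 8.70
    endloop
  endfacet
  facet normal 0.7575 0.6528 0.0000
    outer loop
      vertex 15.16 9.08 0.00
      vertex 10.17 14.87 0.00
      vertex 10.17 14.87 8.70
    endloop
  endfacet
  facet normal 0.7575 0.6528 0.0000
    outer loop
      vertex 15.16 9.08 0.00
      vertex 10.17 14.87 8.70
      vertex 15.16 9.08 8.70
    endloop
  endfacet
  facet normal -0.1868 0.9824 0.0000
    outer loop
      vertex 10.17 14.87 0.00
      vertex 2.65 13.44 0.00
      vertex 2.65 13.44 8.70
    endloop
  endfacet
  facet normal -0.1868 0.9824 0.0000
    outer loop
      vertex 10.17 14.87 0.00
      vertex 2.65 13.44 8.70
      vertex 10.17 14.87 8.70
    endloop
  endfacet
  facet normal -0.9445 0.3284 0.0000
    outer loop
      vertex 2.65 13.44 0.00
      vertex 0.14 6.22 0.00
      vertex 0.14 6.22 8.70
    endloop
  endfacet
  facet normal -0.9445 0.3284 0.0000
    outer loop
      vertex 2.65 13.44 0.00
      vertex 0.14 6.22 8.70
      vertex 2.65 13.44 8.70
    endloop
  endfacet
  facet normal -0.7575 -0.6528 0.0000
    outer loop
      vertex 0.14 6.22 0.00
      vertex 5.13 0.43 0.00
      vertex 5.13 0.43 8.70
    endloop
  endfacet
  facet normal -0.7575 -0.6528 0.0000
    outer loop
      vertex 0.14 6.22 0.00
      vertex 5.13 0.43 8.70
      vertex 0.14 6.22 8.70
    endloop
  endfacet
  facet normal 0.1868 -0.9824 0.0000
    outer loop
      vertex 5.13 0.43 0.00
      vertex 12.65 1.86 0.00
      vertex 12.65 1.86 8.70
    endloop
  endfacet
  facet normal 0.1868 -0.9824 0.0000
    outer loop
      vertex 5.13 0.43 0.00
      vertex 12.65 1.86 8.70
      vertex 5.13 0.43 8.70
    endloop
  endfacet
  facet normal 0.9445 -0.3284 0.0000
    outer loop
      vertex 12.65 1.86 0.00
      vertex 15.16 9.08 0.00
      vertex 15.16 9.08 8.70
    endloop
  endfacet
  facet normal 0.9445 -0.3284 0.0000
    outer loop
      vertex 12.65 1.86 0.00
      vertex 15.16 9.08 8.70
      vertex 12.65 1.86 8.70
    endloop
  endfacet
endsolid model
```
; perimeter-only toolpath
G21 ; units = mm
G90 ; absolute positioning
G28 ; home
; layer 1
G0 Z2.90
G0 X15.16 Y9.08
G1 X10.17 Y14.87
G1 X2.65 Y13.44
G1 X0.14 Y6.22
G1 X5.13 Y0.43
G1 X12.65 Y1.86
G1 X15.16 Y9.08
; layer 2
G0 Z5.80
G0 X15.16 Y9.08
G1 X10.17 Y14.87
G1 X2.65 Y13.44
G1 X0.14 Y6.22
G1 X5.13 Y0.43
G1 X12.65 Y1.86
G1 X15.16 Y9.08
; layer 3
G0 Z8.70
G0 X15.16 Y9.08
G1 X10.17 Y14.87
G1 X2.65 Y13.44
G1 X0.14 Y6.22
G1 X5.13 Y0.43
G1 X12.65 Y1.86
G1 X15.16 Y9.08
M2 ; end

The solid is a regular 6-sided prism (a cylinder approximated with 6 flat sides), circumscribed radius ≈ 7.65 mm, height ≈ 8.7 mm. Slicing at Δz = 2.90 mm — 3 equal slices spanning the solid's height, so layer i sits at z = i·h/3 — gives 3 non-empty perimeters. Each is a 6-segment closed polygon; G0 lifts to the layer z and rapids to the start vertex, then G1 traces the edges.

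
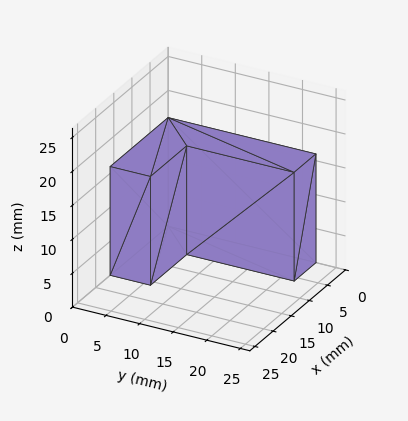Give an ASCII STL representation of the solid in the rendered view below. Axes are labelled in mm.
Reading the render: the shape is an L-shaped prism: outer 16 × 22 mm, arm thicknesses ≈ 6 mm (horizontal) and 6 mm (vertical), extruded 16 mm in z (dimensions read to the nearest mm from the axis ticks). For the STL, each face is triangulated and given an outward normal.

solid part
  facet normal 0.0000 0.0000 -1.0000
    outer loop
      vertex 16.000 6.000 0.000
      vertex 16.000 0.000 0.000
      vertex 0.000 0.000 0.000
    endloop
  endfacet
  facet normal 0.0000 0.0000 -1.0000
    outer loop
      vertex 6.000 6.000 0.000
      vertex 16.000 6.000 0.000
      vertex 0.000 0.000 0.000
    endloop
  endfacet
  facet normal 0.0000 0.0000 -1.0000
    outer loop
      vertex 6.000 22.000 0.000
      vertex 6.000 6.000 0.000
      vertex 0.000 0.000 0.000
    endloop
  endfacet
  facet normal 0.0000 0.0000 -1.0000
    outer loop
      vertex 0.000 22.000 0.000
      vertex 6.000 22.000 0.000
      vertex 0.000 0.000 0.000
    endloop
  endfacet
  facet normal 0.0000 0.0000 1.0000
    outer loop
      vertex 0.000 0.000 16.000
      vertex 16.000 0.000 16.000
      vertex 16.000 6.000 16.000
    endloop
  endfacet
  facet normal 0.0000 0.0000 1.0000
    outer loop
      vertex 0.000 0.000 16.000
      vertex 16.000 6.000 16.000
      vertex 6.000 6.000 16.000
    endloop
  endfacet
  facet normal 0.0000 0.0000 1.0000
    outer loop
      vertex 0.000 0.000 16.000
      vertex 6.000 6.000 16.000
      vertex 6.000 22.000 16.000
    endloop
  endfacet
  facet normal 0.0000 0.0000 1.0000
    outer loop
      vertex 0.000 0.000 16.000
      vertex 6.000 22.000 16.000
      vertex 0.000 22.000 16.000
    endloop
  endfacet
  facet normal 0.0000 -1.0000 0.0000
    outer loop
      vertex 0.000 0.000 0.000
      vertex 16.000 0.000 0.000
      vertex 16.000 0.000 16.000
    endloop
  endfacet
  facet normal 0.0000 -1.0000 0.0000
    outer loop
      vertex 0.000 0.000 0.000
      vertex 16.000 0.000 16.000
      vertex 0.000 0.000 16.000
    endloop
  endfacet
  facet normal 1.0000 0.0000 0.0000
    outer loop
      vertex 16.000 0.000 0.000
      vertex 16.000 6.000 0.000
      vertex 16.000 6.000 16.000
    endloop
  endfacet
  facet normal 1.0000 0.0000 0.0000
    outer loop
      vertex 16.000 0.000 0.000
      vertex 16.000 6.000 16.000
      vertex 16.000 0.000 16.000
    endloop
  endfacet
  facet normal 0.0000 1.0000 0.0000
    outer loop
      vertex 16.000 6.000 0.000
      vertex 6.000 6.000 0.000
      vertex 6.000 6.000 16.000
    endloop
  endfacet
  facet normal 0.0000 1.0000 0.0000
    outer loop
      vertex 16.000 6.000 0.000
      vertex 6.000 6.000 16.000
      vertex 16.000 6.000 16.000
    endloop
  endfacet
  facet normal 1.0000 0.0000 0.0000
    outer loop
      vertex 6.000 6.000 0.000
      vertex 6.000 22.000 0.000
      vertex 6.000 22.000 16.000
    endloop
  endfacet
  facet normal 1.0000 0.0000 0.0000
    outer loop
      vertex 6.000 6.000 0.000
      vertex 6.000 22.000 16.000
      vertex 6.000 6.000 16.000
    endloop
  endfacet
  facet normal 0.0000 1.0000 0.0000
    outer loop
      vertex 6.000 22.000 0.000
      vertex 0.000 22.000 0.000
      vertex 0.000 22.000 16.000
    endloop
  endfacet
  facet normal 0.0000 1.0000 0.0000
    outer loop
      vertex 6.000 22.000 0.000
      vertex 0.000 22.000 16.000
      vertex 6.000 22.000 16.000
    endloop
  endfacet
  facet normal -1.0000 0.0000 0.0000
    outer loop
      vertex 0.000 22.000 0.000
      vertex 0.000 0.000 0.000
      vertex 0.000 0.000 16.000
    endloop
  endfacet
  facet normal -1.0000 0.0000 0.0000
    outer loop
      vertex 0.000 22.000 0.000
      vertex 0.000 0.000 16.000
      vertex 0.000 22.000 16.000
    endloop
  endfacet
endsolid part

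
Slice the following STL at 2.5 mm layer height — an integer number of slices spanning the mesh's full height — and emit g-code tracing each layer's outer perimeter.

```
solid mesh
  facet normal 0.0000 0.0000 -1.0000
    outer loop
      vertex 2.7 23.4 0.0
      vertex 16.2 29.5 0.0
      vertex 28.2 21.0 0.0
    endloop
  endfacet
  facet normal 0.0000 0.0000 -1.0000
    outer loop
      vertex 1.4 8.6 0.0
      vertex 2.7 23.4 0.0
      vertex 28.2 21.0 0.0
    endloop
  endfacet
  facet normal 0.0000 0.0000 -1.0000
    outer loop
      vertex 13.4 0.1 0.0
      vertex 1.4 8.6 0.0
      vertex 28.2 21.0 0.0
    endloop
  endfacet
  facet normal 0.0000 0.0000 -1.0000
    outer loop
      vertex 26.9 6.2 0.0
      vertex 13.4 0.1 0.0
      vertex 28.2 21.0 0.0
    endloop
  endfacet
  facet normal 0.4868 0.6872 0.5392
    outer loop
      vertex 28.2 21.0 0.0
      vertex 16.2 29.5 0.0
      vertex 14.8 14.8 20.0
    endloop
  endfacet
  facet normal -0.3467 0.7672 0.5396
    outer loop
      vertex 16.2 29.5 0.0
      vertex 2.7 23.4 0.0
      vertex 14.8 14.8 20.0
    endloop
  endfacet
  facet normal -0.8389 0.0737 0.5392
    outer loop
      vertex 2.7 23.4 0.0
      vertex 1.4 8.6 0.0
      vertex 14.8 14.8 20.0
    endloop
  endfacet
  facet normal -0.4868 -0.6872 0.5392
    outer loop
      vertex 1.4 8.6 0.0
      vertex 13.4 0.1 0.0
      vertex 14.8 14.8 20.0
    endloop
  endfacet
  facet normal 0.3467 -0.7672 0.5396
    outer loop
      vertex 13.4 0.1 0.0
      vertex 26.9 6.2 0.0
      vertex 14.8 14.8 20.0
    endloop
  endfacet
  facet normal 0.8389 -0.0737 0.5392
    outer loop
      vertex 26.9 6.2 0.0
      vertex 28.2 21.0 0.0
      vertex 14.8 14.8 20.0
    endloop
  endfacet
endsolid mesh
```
; perimeter-only toolpath
G21 ; units = mm
G90 ; absolute positioning
G28 ; home
; layer 1
G0 Z2.5
G0 X26.5 Y20.2
G1 X16.0 Y27.7
G1 X4.2 Y22.3
G1 X3.1 Y9.4
G1 X13.6 Y1.9
G1 X25.4 Y7.3
G1 X26.5 Y20.2
; layer 2
G0 Z5.0
G0 X24.8 Y19.4
G1 X15.8 Y25.8
G1 X5.7 Y21.2
G1 X4.8 Y10.1
G1 X13.8 Y3.8
G1 X23.9 Y8.4
G1 X24.8 Y19.4
; layer 3
G0 Z7.5
G0 X23.2 Y18.7
G1 X15.7 Y24.0
G1 X7.2 Y20.2
G1 X6.4 Y10.9
G1 X13.9 Y5.6
G1 X22.4 Y9.4
G1 X23.2 Y18.7
; layer 4
G0 Z10.0
G0 X21.5 Y17.9
G1 X15.5 Y22.1
G1 X8.8 Y19.1
G1 X8.1 Y11.7
G1 X14.1 Y7.5
G1 X20.9 Y10.5
G1 X21.5 Y17.9
; layer 5
G0 Z12.5
G0 X19.8 Y17.1
G1 X15.3 Y20.3
G1 X10.3 Y18.0
G1 X9.8 Y12.5
G1 X14.3 Y9.3
G1 X19.3 Y11.6
G1 X19.8 Y17.1
; layer 6
G0 Z15.0
G0 X18.2 Y16.4
G1 X15.2 Y18.5
G1 X11.8 Y17.0
G1 X11.5 Y13.3
G1 X14.5 Y11.1
G1 X17.8 Y12.7
G1 X18.2 Y16.4
; layer 7
G0 Z17.5
G0 X16.5 Y15.6
G1 X15.0 Y16.6
G1 X13.3 Y15.9
G1 X13.1 Y14.0
G1 X14.6 Y13.0
G1 X16.3 Y13.7
G1 X16.5 Y15.6
M2 ; end

The solid is a regular 6-sided pyramid, base circumscribed radius ≈ 14.8 mm, apex at z ≈ 20 mm. Slicing at Δz = 2.5 mm — 8 equal slices spanning the solid's height, so layer i sits at z = i·h/8 — gives 7 non-empty perimeters. Each is a 6-segment closed polygon; G0 lifts to the layer z and rapids to the start vertex, then G1 traces the edges. The cross-section shrinks linearly with z (the slice at the apex is degenerate and omitted).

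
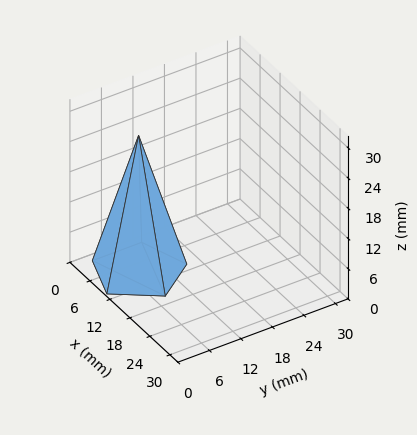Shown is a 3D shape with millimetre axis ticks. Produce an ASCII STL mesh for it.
Reading the render: the shape is a regular 5-sided pyramid, base circumscribed radius ≈ 8 mm, apex at z ≈ 27 mm (dimensions read to the nearest mm from the axis ticks). For the STL, each face is triangulated and given an outward normal.

solid part
  facet normal 0.0000 0.0000 -1.0000
    outer loop
      vertex 1.528 12.702 0.000
      vertex 10.472 15.608 0.000
      vertex 16.000 8.000 0.000
    endloop
  endfacet
  facet normal 0.0000 0.0000 -1.0000
    outer loop
      vertex 1.528 3.298 0.000
      vertex 1.528 12.702 0.000
      vertex 16.000 8.000 0.000
    endloop
  endfacet
  facet normal 0.0000 0.0000 -1.0000
    outer loop
      vertex 10.472 0.392 0.000
      vertex 1.528 3.298 0.000
      vertex 16.000 8.000 0.000
    endloop
  endfacet
  facet normal 0.7867 0.5716 0.2331
    outer loop
      vertex 16.000 8.000 0.000
      vertex 10.472 15.608 0.000
      vertex 8.000 8.000 27.000
    endloop
  endfacet
  facet normal -0.3005 0.9249 0.2331
    outer loop
      vertex 10.472 15.608 0.000
      vertex 1.528 12.702 0.000
      vertex 8.000 8.000 27.000
    endloop
  endfacet
  facet normal -0.9725 0.0000 0.2331
    outer loop
      vertex 1.528 12.702 0.000
      vertex 1.528 3.298 0.000
      vertex 8.000 8.000 27.000
    endloop
  endfacet
  facet normal -0.3005 -0.9249 0.2331
    outer loop
      vertex 1.528 3.298 0.000
      vertex 10.472 0.392 0.000
      vertex 8.000 8.000 27.000
    endloop
  endfacet
  facet normal 0.7867 -0.5716 0.2331
    outer loop
      vertex 10.472 0.392 0.000
      vertex 16.000 8.000 0.000
      vertex 8.000 8.000 27.000
    endloop
  endfacet
endsolid part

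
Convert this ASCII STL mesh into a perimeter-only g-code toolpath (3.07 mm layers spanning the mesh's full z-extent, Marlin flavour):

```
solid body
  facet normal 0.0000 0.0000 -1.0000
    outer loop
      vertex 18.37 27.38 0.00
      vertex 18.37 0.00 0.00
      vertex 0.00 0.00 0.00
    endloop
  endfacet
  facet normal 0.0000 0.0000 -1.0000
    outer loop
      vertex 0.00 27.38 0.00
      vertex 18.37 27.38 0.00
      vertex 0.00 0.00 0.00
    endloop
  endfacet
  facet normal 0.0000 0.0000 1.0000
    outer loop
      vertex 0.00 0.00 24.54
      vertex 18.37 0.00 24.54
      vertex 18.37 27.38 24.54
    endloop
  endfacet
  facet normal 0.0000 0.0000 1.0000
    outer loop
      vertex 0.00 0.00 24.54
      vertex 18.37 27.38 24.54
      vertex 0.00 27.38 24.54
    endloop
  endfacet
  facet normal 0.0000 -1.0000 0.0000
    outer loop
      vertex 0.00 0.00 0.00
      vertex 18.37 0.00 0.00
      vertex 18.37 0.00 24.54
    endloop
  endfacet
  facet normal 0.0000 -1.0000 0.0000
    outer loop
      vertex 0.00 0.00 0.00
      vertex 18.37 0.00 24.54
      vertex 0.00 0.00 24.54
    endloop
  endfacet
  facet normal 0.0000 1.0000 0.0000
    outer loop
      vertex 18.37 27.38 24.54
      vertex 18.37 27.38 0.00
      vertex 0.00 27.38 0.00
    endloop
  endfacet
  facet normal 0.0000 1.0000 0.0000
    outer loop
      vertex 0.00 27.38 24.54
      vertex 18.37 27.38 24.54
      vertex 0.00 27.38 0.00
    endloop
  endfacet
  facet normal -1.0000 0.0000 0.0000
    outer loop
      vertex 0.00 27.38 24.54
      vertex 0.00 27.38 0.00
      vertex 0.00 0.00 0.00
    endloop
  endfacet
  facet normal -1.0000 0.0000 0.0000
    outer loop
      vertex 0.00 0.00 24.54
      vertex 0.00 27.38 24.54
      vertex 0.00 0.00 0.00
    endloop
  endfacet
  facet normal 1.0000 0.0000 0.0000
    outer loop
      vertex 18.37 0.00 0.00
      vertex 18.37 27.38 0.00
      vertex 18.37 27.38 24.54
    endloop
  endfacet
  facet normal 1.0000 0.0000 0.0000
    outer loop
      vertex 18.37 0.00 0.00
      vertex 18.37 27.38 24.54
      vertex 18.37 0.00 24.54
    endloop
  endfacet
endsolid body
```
; perimeter-only toolpath
G21 ; units = mm
G90 ; absolute positioning
G28 ; home
; layer 1
G0 Z3.07
G0 X0.00 Y0.00
G1 X18.37 Y0.00
G1 X18.37 Y27.38
G1 X0.00 Y27.38
G1 X0.00 Y0.00
; layer 2
G0 Z6.13
G0 X0.00 Y0.00
G1 X18.37 Y0.00
G1 X18.37 Y27.38
G1 X0.00 Y27.38
G1 X0.00 Y0.00
; layer 3
G0 Z9.20
G0 X0.00 Y0.00
G1 X18.37 Y0.00
G1 X18.37 Y27.38
G1 X0.00 Y27.38
G1 X0.00 Y0.00
; layer 4
G0 Z12.27
G0 X0.00 Y0.00
G1 X18.37 Y0.00
G1 X18.37 Y27.38
G1 X0.00 Y27.38
G1 X0.00 Y0.00
; layer 5
G0 Z15.34
G0 X0.00 Y0.00
G1 X18.37 Y0.00
G1 X18.37 Y27.38
G1 X0.00 Y27.38
G1 X0.00 Y0.00
; layer 6
G0 Z18.41
G0 X0.00 Y0.00
G1 X18.37 Y0.00
G1 X18.37 Y27.38
G1 X0.00 Y27.38
G1 X0.00 Y0.00
; layer 7
G0 Z21.47
G0 X0.00 Y0.00
G1 X18.37 Y0.00
G1 X18.37 Y27.38
G1 X0.00 Y27.38
G1 X0.00 Y0.00
; layer 8
G0 Z24.54
G0 X0.00 Y0.00
G1 X18.37 Y0.00
G1 X18.37 Y27.38
G1 X0.00 Y27.38
G1 X0.00 Y0.00
M2 ; end

The solid is a rectangular box, roughly 18.4 × 27.4 mm footprint and 24.5 mm tall. Slicing at Δz = 3.07 mm — 8 equal slices spanning the solid's height, so layer i sits at z = i·h/8 — gives 8 non-empty perimeters. Each is a 4-segment closed polygon; G0 lifts to the layer z and rapids to the start vertex, then G1 traces the edges.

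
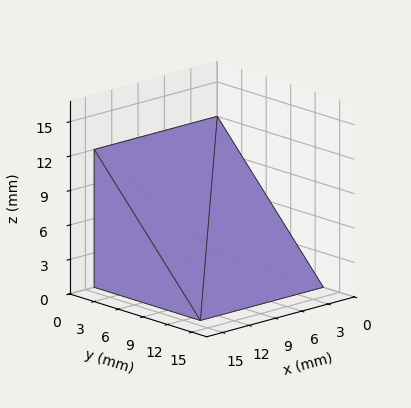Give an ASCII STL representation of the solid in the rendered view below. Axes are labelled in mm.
Reading the render: the shape is a wedge (ramp): 14 × 13 mm base, rising to 12 mm along the y=0 edge and sloping linearly to z=0 at y=13 (dimensions read to the nearest mm from the axis ticks). For the STL, each face is triangulated and given an outward normal.

solid part
  facet normal 0.0000 0.0000 -1.0000
    outer loop
      vertex 14.0 13.0 0.0
      vertex 14.0 0.0 0.0
      vertex 0.0 0.0 0.0
    endloop
  endfacet
  facet normal 0.0000 0.0000 -1.0000
    outer loop
      vertex 0.0 13.0 0.0
      vertex 14.0 13.0 0.0
      vertex 0.0 0.0 0.0
    endloop
  endfacet
  facet normal 0.0000 -1.0000 0.0000
    outer loop
      vertex 0.0 0.0 0.0
      vertex 14.0 0.0 0.0
      vertex 14.0 0.0 12.0
    endloop
  endfacet
  facet normal 0.0000 -1.0000 0.0000
    outer loop
      vertex 0.0 0.0 0.0
      vertex 14.0 0.0 12.0
      vertex 0.0 0.0 12.0
    endloop
  endfacet
  facet normal 0.0000 0.6783 0.7348
    outer loop
      vertex 0.0 0.0 12.0
      vertex 14.0 0.0 12.0
      vertex 14.0 13.0 0.0
    endloop
  endfacet
  facet normal 0.0000 0.6783 0.7348
    outer loop
      vertex 0.0 0.0 12.0
      vertex 14.0 13.0 0.0
      vertex 0.0 13.0 0.0
    endloop
  endfacet
  facet normal -1.0000 0.0000 0.0000
    outer loop
      vertex 0.0 0.0 12.0
      vertex 0.0 13.0 0.0
      vertex 0.0 0.0 0.0
    endloop
  endfacet
  facet normal 1.0000 0.0000 0.0000
    outer loop
      vertex 14.0 0.0 0.0
      vertex 14.0 13.0 0.0
      vertex 14.0 0.0 12.0
    endloop
  endfacet
endsolid part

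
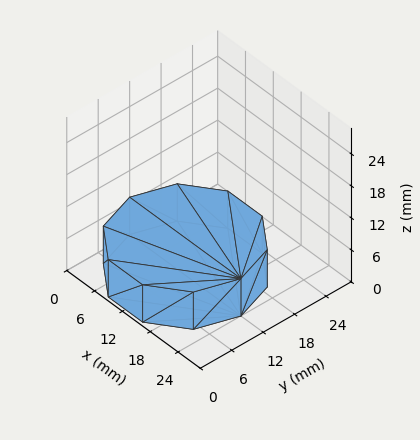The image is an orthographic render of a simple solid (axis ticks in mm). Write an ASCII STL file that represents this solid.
Reading the render: the shape is a regular 10-sided prism (a cylinder approximated with 10 flat sides), circumscribed radius ≈ 12 mm, height ≈ 7 mm (dimensions read to the nearest mm from the axis ticks). For the STL, each face is triangulated and given an outward normal.

solid part
  facet normal 0.0000 0.0000 -1.0000
    outer loop
      vertex 15.708 23.413 0.000
      vertex 21.708 19.053 0.000
      vertex 24.000 12.000 0.000
    endloop
  endfacet
  facet normal 0.0000 0.0000 -1.0000
    outer loop
      vertex 8.292 23.413 0.000
      vertex 15.708 23.413 0.000
      vertex 24.000 12.000 0.000
    endloop
  endfacet
  facet normal 0.0000 0.0000 -1.0000
    outer loop
      vertex 2.292 19.053 0.000
      vertex 8.292 23.413 0.000
      vertex 24.000 12.000 0.000
    endloop
  endfacet
  facet normal 0.0000 0.0000 -1.0000
    outer loop
      vertex 0.000 12.000 0.000
      vertex 2.292 19.053 0.000
      vertex 24.000 12.000 0.000
    endloop
  endfacet
  facet normal 0.0000 0.0000 -1.0000
    outer loop
      vertex 2.292 4.947 0.000
      vertex 0.000 12.000 0.000
      vertex 24.000 12.000 0.000
    endloop
  endfacet
  facet normal 0.0000 0.0000 -1.0000
    outer loop
      vertex 8.292 0.587 0.000
      vertex 2.292 4.947 0.000
      vertex 24.000 12.000 0.000
    endloop
  endfacet
  facet normal 0.0000 0.0000 -1.0000
    outer loop
      vertex 15.708 0.587 0.000
      vertex 8.292 0.587 0.000
      vertex 24.000 12.000 0.000
    endloop
  endfacet
  facet normal 0.0000 0.0000 -1.0000
    outer loop
      vertex 21.708 4.947 0.000
      vertex 15.708 0.587 0.000
      vertex 24.000 12.000 0.000
    endloop
  endfacet
  facet normal 0.0000 0.0000 1.0000
    outer loop
      vertex 24.000 12.000 7.000
      vertex 21.708 19.053 7.000
      vertex 15.708 23.413 7.000
    endloop
  endfacet
  facet normal 0.0000 0.0000 1.0000
    outer loop
      vertex 24.000 12.000 7.000
      vertex 15.708 23.413 7.000
      vertex 8.292 23.413 7.000
    endloop
  endfacet
  facet normal 0.0000 0.0000 1.0000
    outer loop
      vertex 24.000 12.000 7.000
      vertex 8.292 23.413 7.000
      vertex 2.292 19.053 7.000
    endloop
  endfacet
  facet normal 0.0000 0.0000 1.0000
    outer loop
      vertex 24.000 12.000 7.000
      vertex 2.292 19.053 7.000
      vertex 0.000 12.000 7.000
    endloop
  endfacet
  facet normal 0.0000 0.0000 1.0000
    outer loop
      vertex 24.000 12.000 7.000
      vertex 0.000 12.000 7.000
      vertex 2.292 4.947 7.000
    endloop
  endfacet
  facet normal 0.0000 0.0000 1.0000
    outer loop
      vertex 24.000 12.000 7.000
      vertex 2.292 4.947 7.000
      vertex 8.292 0.587 7.000
    endloop
  endfacet
  facet normal 0.0000 0.0000 1.0000
    outer loop
      vertex 24.000 12.000 7.000
      vertex 8.292 0.587 7.000
      vertex 15.708 0.587 7.000
    endloop
  endfacet
  facet normal 0.0000 0.0000 1.0000
    outer loop
      vertex 24.000 12.000 7.000
      vertex 15.708 0.587 7.000
      vertex 21.708 4.947 7.000
    endloop
  endfacet
  facet normal 0.9510 0.3091 0.0000
    outer loop
      vertex 24.000 12.000 0.000
      vertex 21.708 19.053 0.000
      vertex 21.708 19.053 7.000
    endloop
  endfacet
  facet normal 0.9510 0.3091 0.0000
    outer loop
      vertex 24.000 12.000 0.000
      vertex 21.708 19.053 7.000
      vertex 24.000 12.000 7.000
    endloop
  endfacet
  facet normal 0.5879 0.8090 0.0000
    outer loop
      vertex 21.708 19.053 0.000
      vertex 15.708 23.413 0.000
      vertex 15.708 23.413 7.000
    endloop
  endfacet
  facet normal 0.5879 0.8090 0.0000
    outer loop
      vertex 21.708 19.053 0.000
      vertex 15.708 23.413 7.000
      vertex 21.708 19.053 7.000
    endloop
  endfacet
  facet normal 0.0000 1.0000 0.0000
    outer loop
      vertex 15.708 23.413 0.000
      vertex 8.292 23.413 0.000
      vertex 8.292 23.413 7.000
    endloop
  endfacet
  facet normal 0.0000 1.0000 0.0000
    outer loop
      vertex 15.708 23.413 0.000
      vertex 8.292 23.413 7.000
      vertex 15.708 23.413 7.000
    endloop
  endfacet
  facet normal -0.5879 0.8090 0.0000
    outer loop
      vertex 8.292 23.413 0.000
      vertex 2.292 19.053 0.000
      vertex 2.292 19.053 7.000
    endloop
  endfacet
  facet normal -0.5879 0.8090 0.0000
    outer loop
      vertex 8.292 23.413 0.000
      vertex 2.292 19.053 7.000
      vertex 8.292 23.413 7.000
    endloop
  endfacet
  facet normal -0.9510 0.3091 0.0000
    outer loop
      vertex 2.292 19.053 0.000
      vertex 0.000 12.000 0.000
      vertex 0.000 12.000 7.000
    endloop
  endfacet
  facet normal -0.9510 0.3091 0.0000
    outer loop
      vertex 2.292 19.053 0.000
      vertex 0.000 12.000 7.000
      vertex 2.292 19.053 7.000
    endloop
  endfacet
  facet normal -0.9510 -0.3091 0.0000
    outer loop
      vertex 0.000 12.000 0.000
      vertex 2.292 4.947 0.000
      vertex 2.292 4.947 7.000
    endloop
  endfacet
  facet normal -0.9510 -0.3091 0.0000
    outer loop
      vertex 0.000 12.000 0.000
      vertex 2.292 4.947 7.000
      vertex 0.000 12.000 7.000
    endloop
  endfacet
  facet normal -0.5879 -0.8090 0.0000
    outer loop
      vertex 2.292 4.947 0.000
      vertex 8.292 0.587 0.000
      vertex 8.292 0.587 7.000
    endloop
  endfacet
  facet normal -0.5879 -0.8090 0.0000
    outer loop
      vertex 2.292 4.947 0.000
      vertex 8.292 0.587 7.000
      vertex 2.292 4.947 7.000
    endloop
  endfacet
  facet normal 0.0000 -1.0000 0.0000
    outer loop
      vertex 8.292 0.587 0.000
      vertex 15.708 0.587 0.000
      vertex 15.708 0.587 7.000
    endloop
  endfacet
  facet normal 0.0000 -1.0000 0.0000
    outer loop
      vertex 8.292 0.587 0.000
      vertex 15.708 0.587 7.000
      vertex 8.292 0.587 7.000
    endloop
  endfacet
  facet normal 0.5879 -0.8090 0.0000
    outer loop
      vertex 15.708 0.587 0.000
      vertex 21.708 4.947 0.000
      vertex 21.708 4.947 7.000
    endloop
  endfacet
  facet normal 0.5879 -0.8090 0.0000
    outer loop
      vertex 15.708 0.587 0.000
      vertex 21.708 4.947 7.000
      vertex 15.708 0.587 7.000
    endloop
  endfacet
  facet normal 0.9510 -0.3091 0.0000
    outer loop
      vertex 21.708 4.947 0.000
      vertex 24.000 12.000 0.000
      vertex 24.000 12.000 7.000
    endloop
  endfacet
  facet normal 0.9510 -0.3091 0.0000
    outer loop
      vertex 21.708 4.947 0.000
      vertex 24.000 12.000 7.000
      vertex 21.708 4.947 7.000
    endloop
  endfacet
endsolid part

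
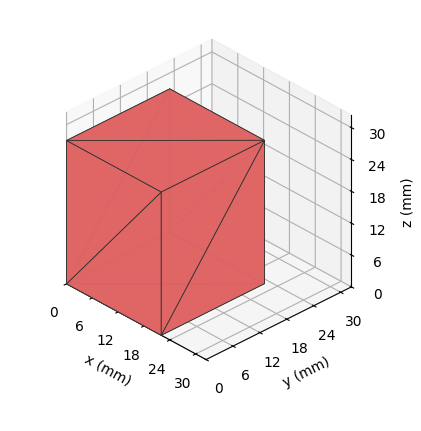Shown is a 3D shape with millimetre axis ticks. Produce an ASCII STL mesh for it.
Reading the render: the shape is a rectangular box, roughly 22 × 23 mm footprint and 27 mm tall (dimensions read to the nearest mm from the axis ticks). For the STL, each face is triangulated and given an outward normal.

solid part
  facet normal 0.0000 0.0000 -1.0000
    outer loop
      vertex 22.0 23.0 0.0
      vertex 22.0 0.0 0.0
      vertex 0.0 0.0 0.0
    endloop
  endfacet
  facet normal 0.0000 0.0000 -1.0000
    outer loop
      vertex 0.0 23.0 0.0
      vertex 22.0 23.0 0.0
      vertex 0.0 0.0 0.0
    endloop
  endfacet
  facet normal 0.0000 0.0000 1.0000
    outer loop
      vertex 0.0 0.0 27.0
      vertex 22.0 0.0 27.0
      vertex 22.0 23.0 27.0
    endloop
  endfacet
  facet normal 0.0000 0.0000 1.0000
    outer loop
      vertex 0.0 0.0 27.0
      vertex 22.0 23.0 27.0
      vertex 0.0 23.0 27.0
    endloop
  endfacet
  facet normal 0.0000 -1.0000 0.0000
    outer loop
      vertex 0.0 0.0 0.0
      vertex 22.0 0.0 0.0
      vertex 22.0 0.0 27.0
    endloop
  endfacet
  facet normal 0.0000 -1.0000 0.0000
    outer loop
      vertex 0.0 0.0 0.0
      vertex 22.0 0.0 27.0
      vertex 0.0 0.0 27.0
    endloop
  endfacet
  facet normal 0.0000 1.0000 0.0000
    outer loop
      vertex 22.0 23.0 27.0
      vertex 22.0 23.0 0.0
      vertex 0.0 23.0 0.0
    endloop
  endfacet
  facet normal 0.0000 1.0000 0.0000
    outer loop
      vertex 0.0 23.0 27.0
      vertex 22.0 23.0 27.0
      vertex 0.0 23.0 0.0
    endloop
  endfacet
  facet normal -1.0000 0.0000 0.0000
    outer loop
      vertex 0.0 23.0 27.0
      vertex 0.0 23.0 0.0
      vertex 0.0 0.0 0.0
    endloop
  endfacet
  facet normal -1.0000 0.0000 0.0000
    outer loop
      vertex 0.0 0.0 27.0
      vertex 0.0 23.0 27.0
      vertex 0.0 0.0 0.0
    endloop
  endfacet
  facet normal 1.0000 0.0000 0.0000
    outer loop
      vertex 22.0 0.0 0.0
      vertex 22.0 23.0 0.0
      vertex 22.0 23.0 27.0
    endloop
  endfacet
  facet normal 1.0000 0.0000 0.0000
    outer loop
      vertex 22.0 0.0 0.0
      vertex 22.0 23.0 27.0
      vertex 22.0 0.0 27.0
    endloop
  endfacet
endsolid part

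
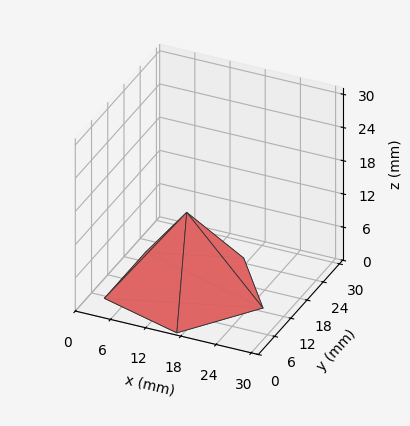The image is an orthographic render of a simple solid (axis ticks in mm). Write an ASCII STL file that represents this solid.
Reading the render: the shape is a regular 5-sided pyramid, base circumscribed radius ≈ 13 mm, apex at z ≈ 14 mm (dimensions read to the nearest mm from the axis ticks). For the STL, each face is triangulated and given an outward normal.

solid part
  facet normal 0.0000 0.0000 -1.0000
    outer loop
      vertex 2.483 20.641 0.000
      vertex 17.017 25.364 0.000
      vertex 26.000 13.000 0.000
    endloop
  endfacet
  facet normal 0.0000 0.0000 -1.0000
    outer loop
      vertex 2.483 5.359 0.000
      vertex 2.483 20.641 0.000
      vertex 26.000 13.000 0.000
    endloop
  endfacet
  facet normal 0.0000 0.0000 -1.0000
    outer loop
      vertex 17.017 0.636 0.000
      vertex 2.483 5.359 0.000
      vertex 26.000 13.000 0.000
    endloop
  endfacet
  facet normal 0.6468 0.4700 0.6006
    outer loop
      vertex 26.000 13.000 0.000
      vertex 17.017 25.364 0.000
      vertex 13.000 13.000 14.000
    endloop
  endfacet
  facet normal -0.2471 0.7604 0.6006
    outer loop
      vertex 17.017 25.364 0.000
      vertex 2.483 20.641 0.000
      vertex 13.000 13.000 14.000
    endloop
  endfacet
  facet normal -0.7995 0.0000 0.6006
    outer loop
      vertex 2.483 20.641 0.000
      vertex 2.483 5.359 0.000
      vertex 13.000 13.000 14.000
    endloop
  endfacet
  facet normal -0.2471 -0.7604 0.6006
    outer loop
      vertex 2.483 5.359 0.000
      vertex 17.017 0.636 0.000
      vertex 13.000 13.000 14.000
    endloop
  endfacet
  facet normal 0.6468 -0.4700 0.6006
    outer loop
      vertex 17.017 0.636 0.000
      vertex 26.000 13.000 0.000
      vertex 13.000 13.000 14.000
    endloop
  endfacet
endsolid part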